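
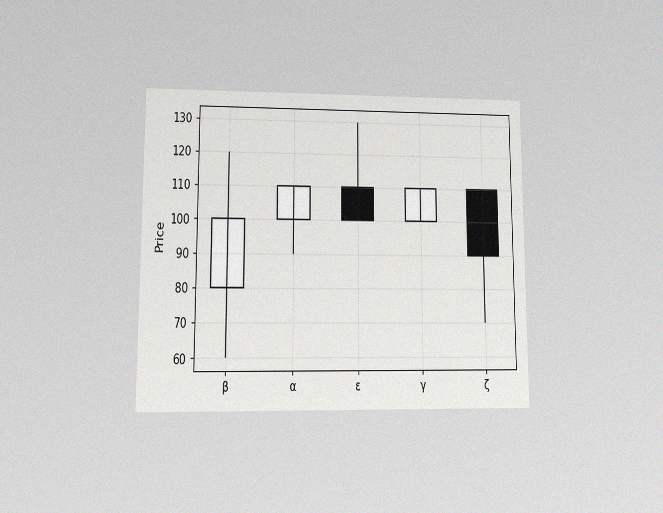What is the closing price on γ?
The chart is viewed at a slight angle, with some photo noise. The γ candle closes at 110.

110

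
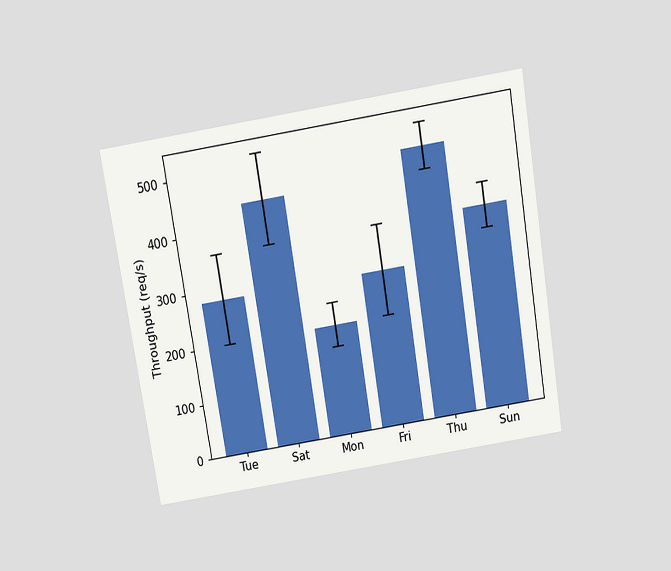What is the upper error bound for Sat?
520req/s

The chart is tilted about 9° counter-clockwise and viewed slightly from above. The Sat bar's upper whisker reaches 520req/s.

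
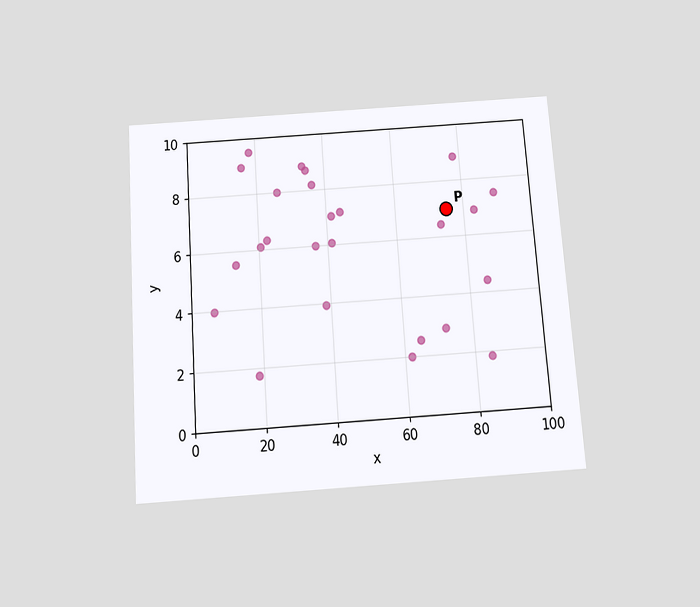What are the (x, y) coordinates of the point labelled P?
The chart is tilted about 4° counter-clockwise and viewed slightly from below. Following the gridlines from P to each axis, P sits at (75, 7).

(75, 7)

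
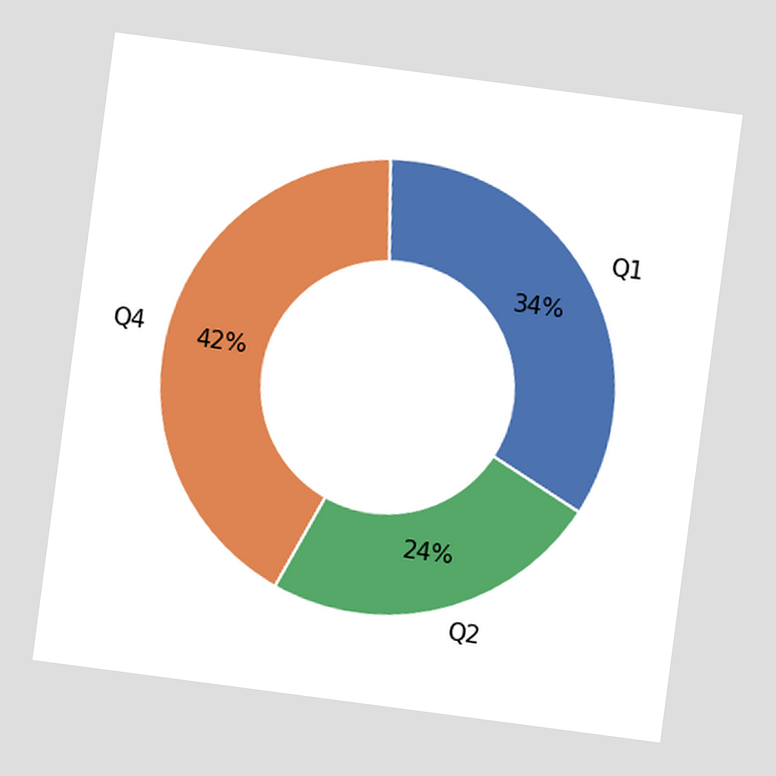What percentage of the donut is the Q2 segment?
24%

The chart is tilted about 8° clockwise. The Q2 segment takes up 24% of the ring.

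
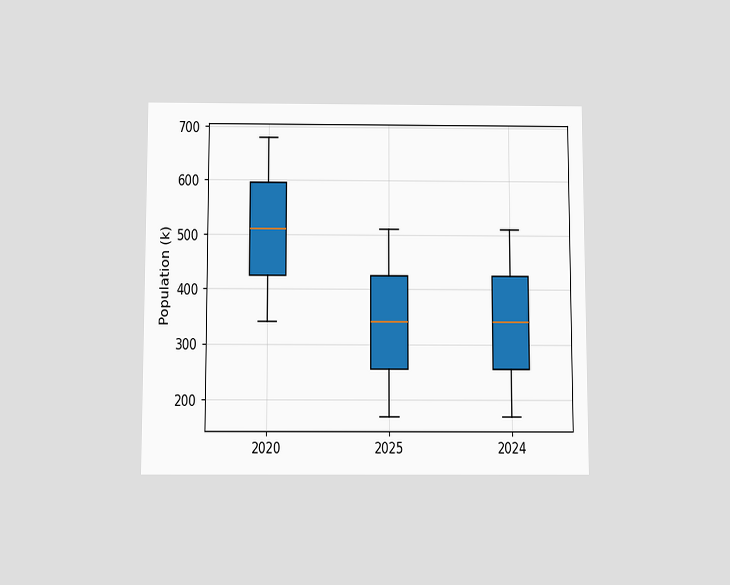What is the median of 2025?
340k

The chart is viewed slightly from below. The median line in the 2025 box sits at 340k.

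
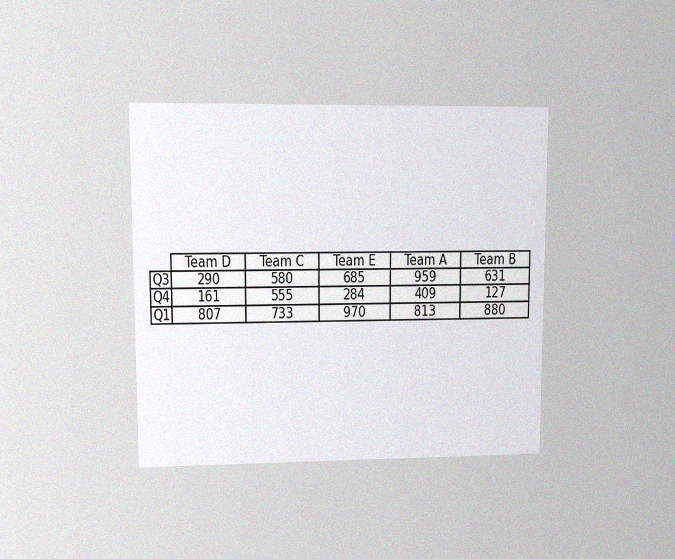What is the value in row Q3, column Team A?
The chart is viewed at a slight angle, with some photo noise. The (Q3, Team A) cell reads 959.

959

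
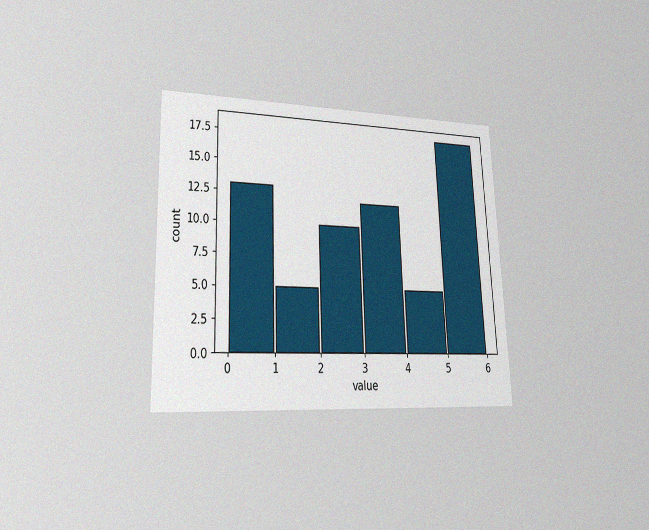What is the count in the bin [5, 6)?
18

The chart is tilted about 2° counter-clockwise and viewed at a slight angle, with some photo noise. The [5, 6) bin has height 18.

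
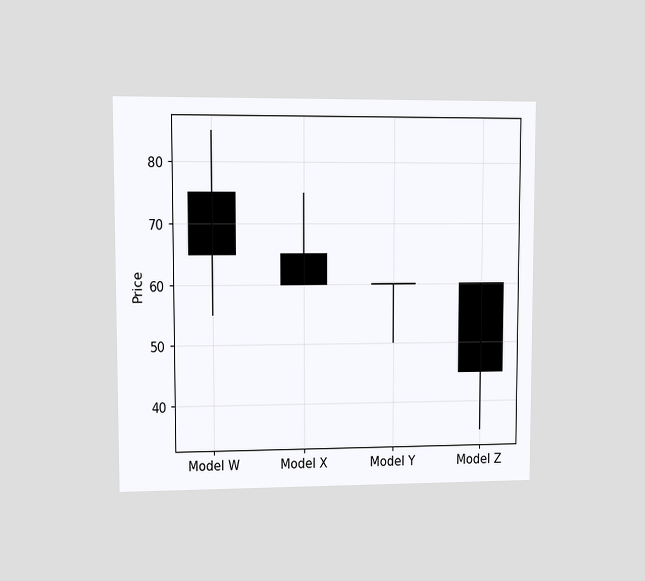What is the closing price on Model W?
The chart is viewed at a slight angle. The Model W candle closes at 65.

65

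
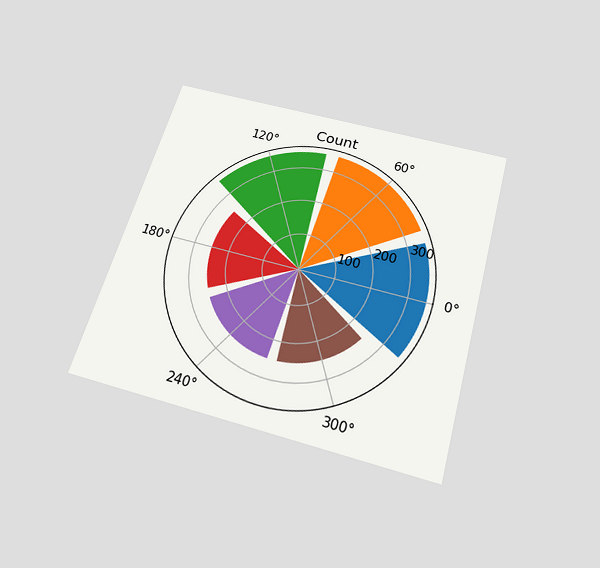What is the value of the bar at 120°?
350

The chart is tilted about 16° clockwise and viewed slightly from below. The bar at 120° reaches 350 on the radial axis.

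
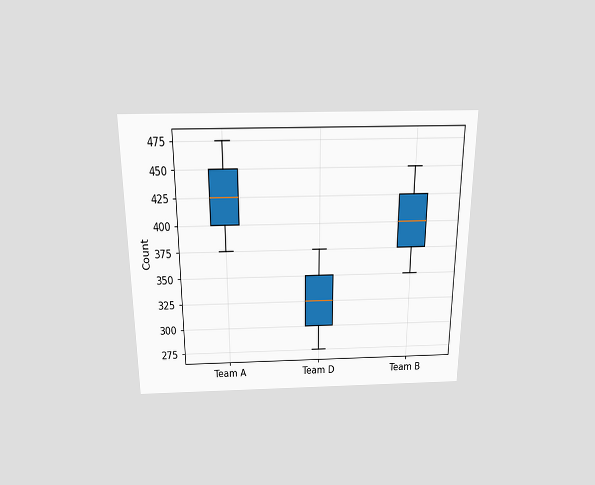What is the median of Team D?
The chart is viewed slightly from above. The median line in the Team D box sits at 325.

325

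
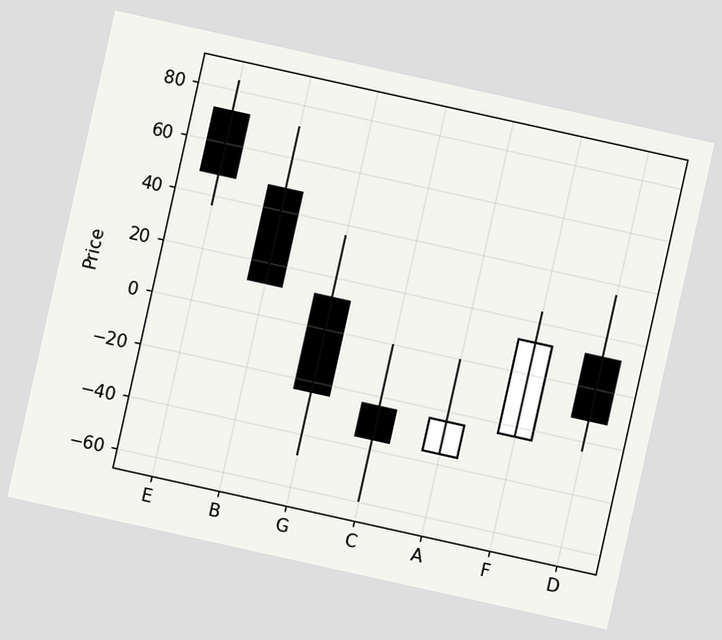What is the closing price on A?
-24

The chart is tilted about 12° clockwise. The A candle closes at -24.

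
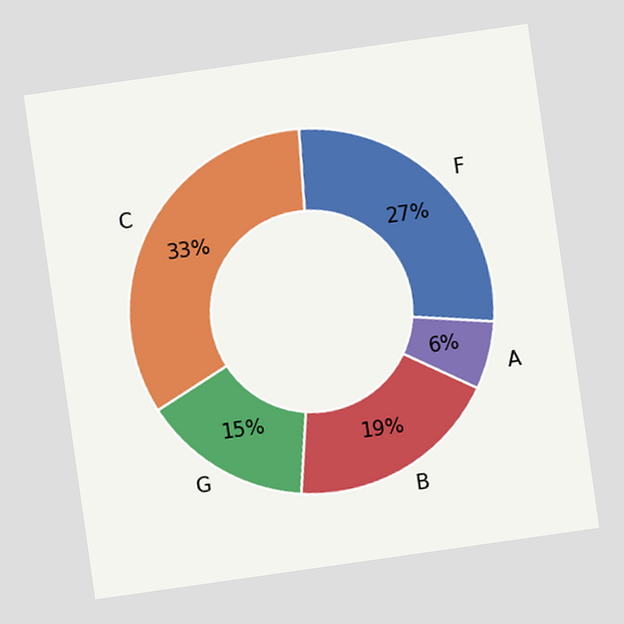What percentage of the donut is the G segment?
The chart is tilted about 8° counter-clockwise. The G segment takes up 15% of the ring.

15%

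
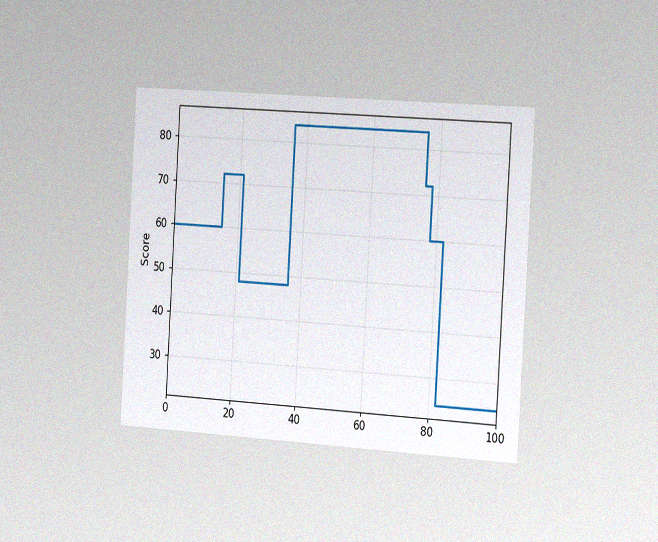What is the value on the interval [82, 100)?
24

The chart is tilted about 3° clockwise and viewed slightly from the right, with some photo noise. On [82, 100) the step sits at 24.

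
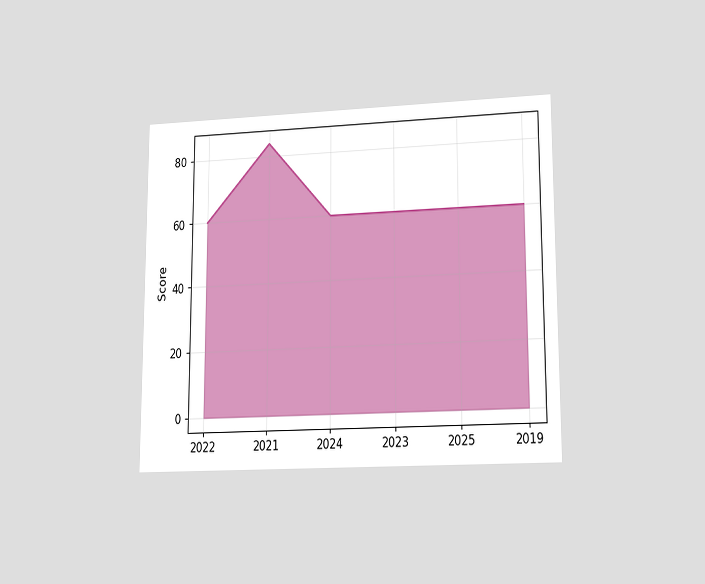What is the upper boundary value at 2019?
60

The chart is viewed at a slight angle. At 2019 the upper boundary is at 60.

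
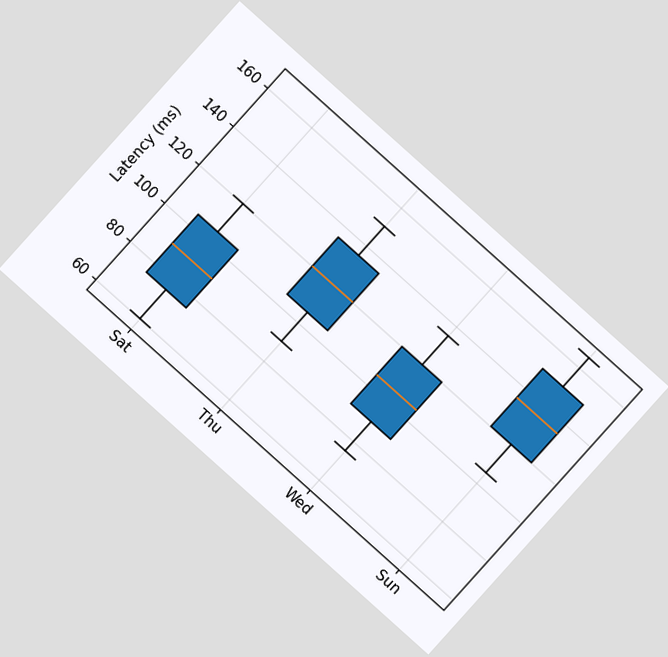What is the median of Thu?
The chart is tilted about 42° clockwise. The median line in the Thu box sits at 120ms.

120ms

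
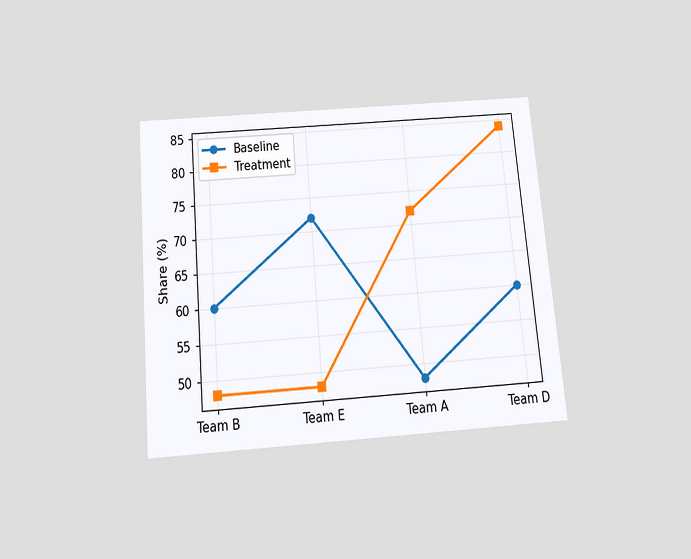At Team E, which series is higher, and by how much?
The chart is tilted about 5° counter-clockwise and viewed slightly from below. At Team E, Baseline sits above the other line by 24%.

Baseline, by 24%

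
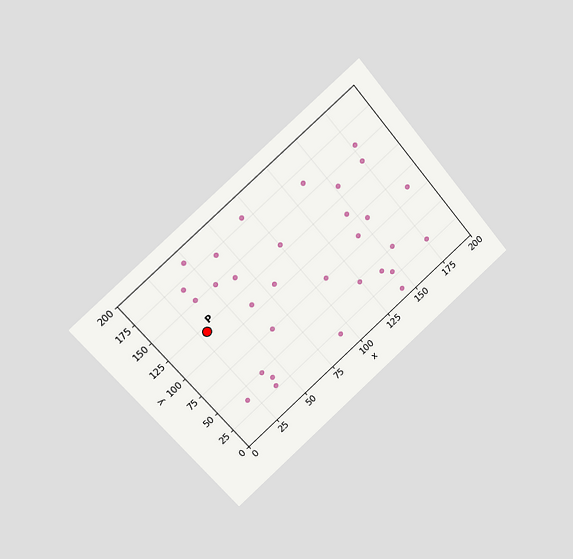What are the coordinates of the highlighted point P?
The chart is tilted about 40° counter-clockwise and viewed slightly from the left. Following the gridlines from P to each axis, P sits at (30, 120).

(30, 120)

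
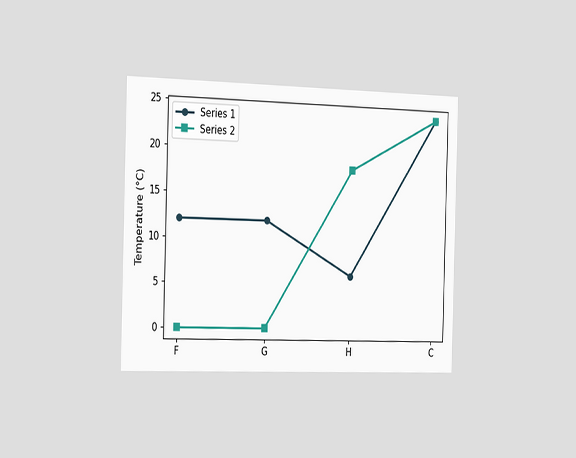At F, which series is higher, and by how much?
Series 1, by 12°C

The chart is viewed slightly from the left. At F, Series 1 sits above the other line by 12°C.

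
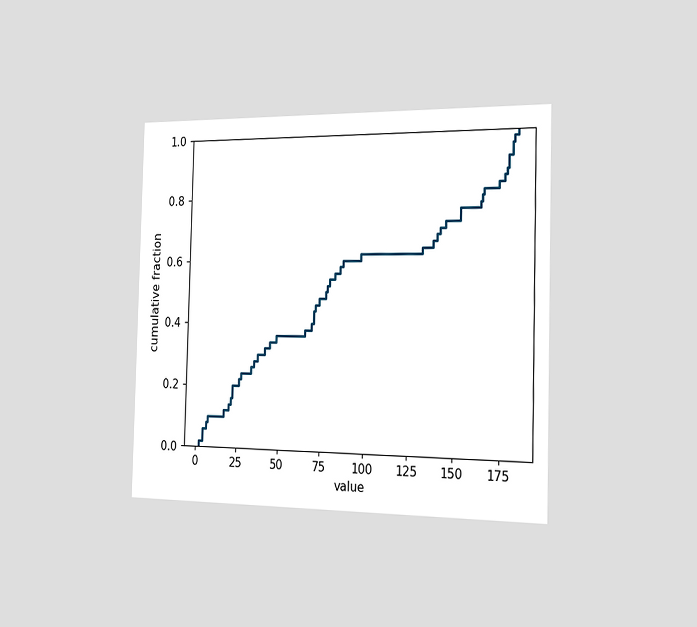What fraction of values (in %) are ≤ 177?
86%

The chart is viewed slightly from the right. At x=177 the ECDF step is at 86%.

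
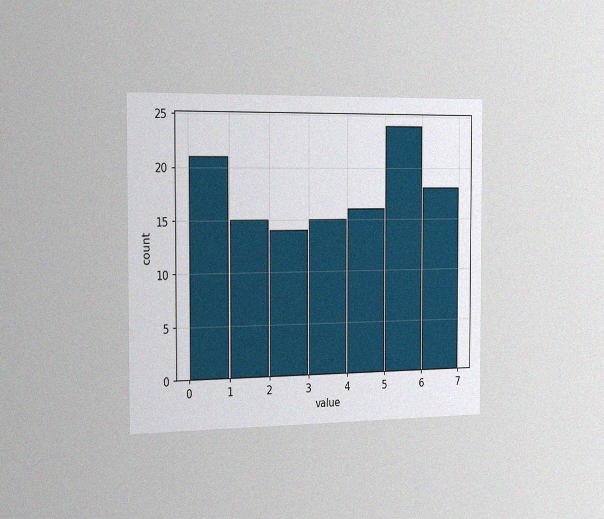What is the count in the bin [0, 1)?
21

The chart is viewed slightly from the left, with some photo noise. The [0, 1) bin has height 21.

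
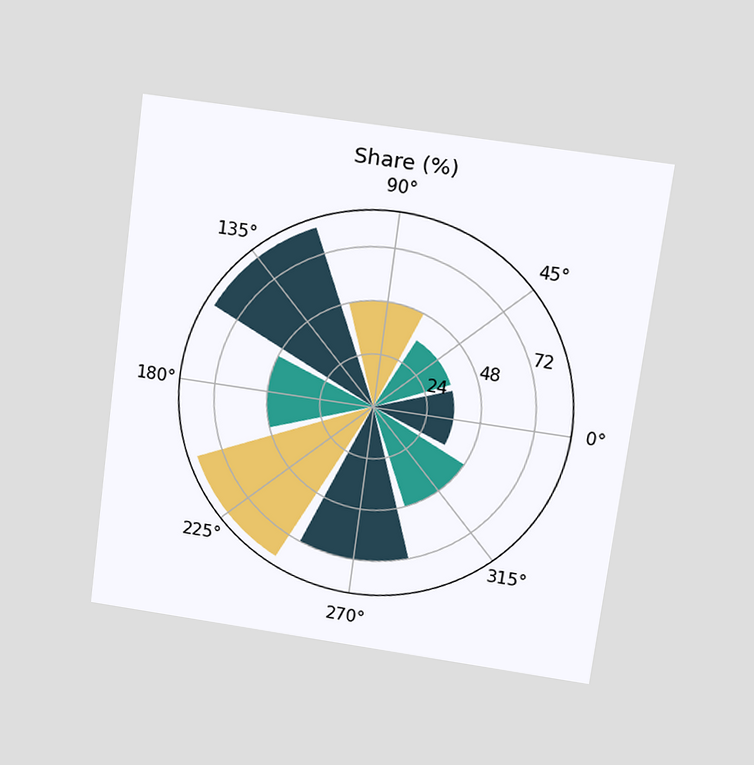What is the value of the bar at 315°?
The chart is tilted about 7° clockwise and viewed slightly from above. The bar at 315° reaches 48% on the radial axis.

48%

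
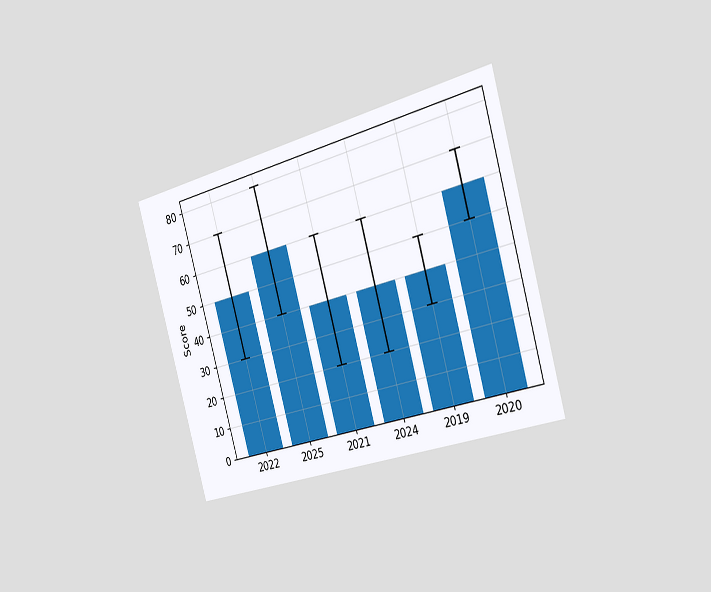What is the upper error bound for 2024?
60

The chart is tilted about 16° counter-clockwise and viewed slightly from the right. The 2024 bar's upper whisker reaches 60.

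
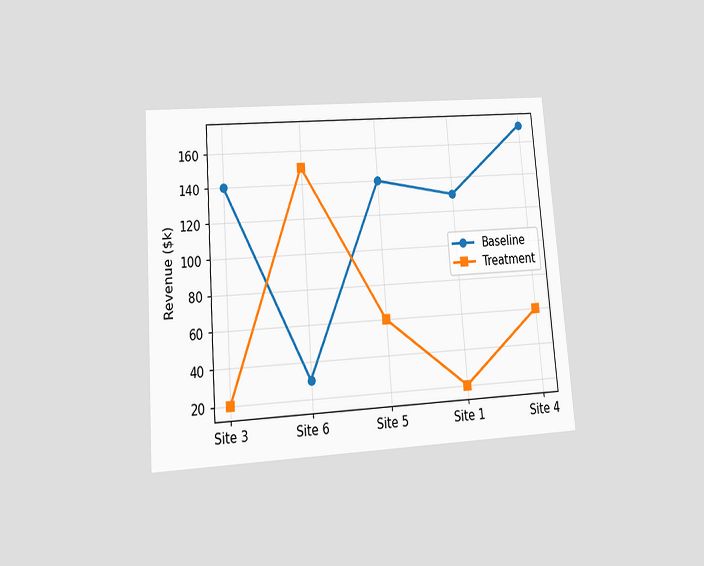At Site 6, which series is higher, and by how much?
The chart is tilted about 4° counter-clockwise and viewed at a slight angle. At Site 6, Treatment sits above the other line by $120k.

Treatment, by $120k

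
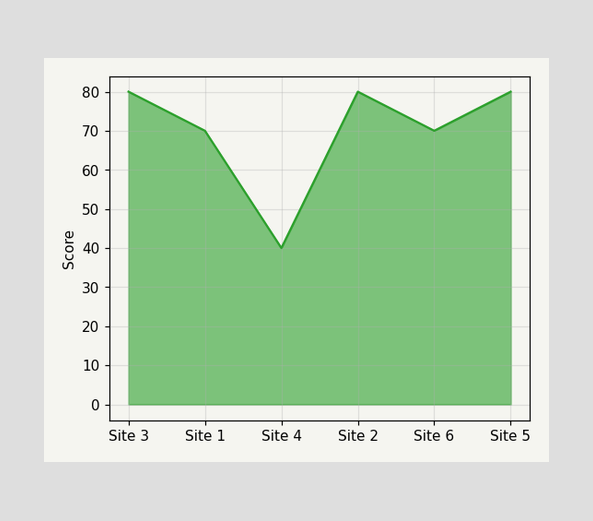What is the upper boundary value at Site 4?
40

At Site 4 the upper boundary is at 40.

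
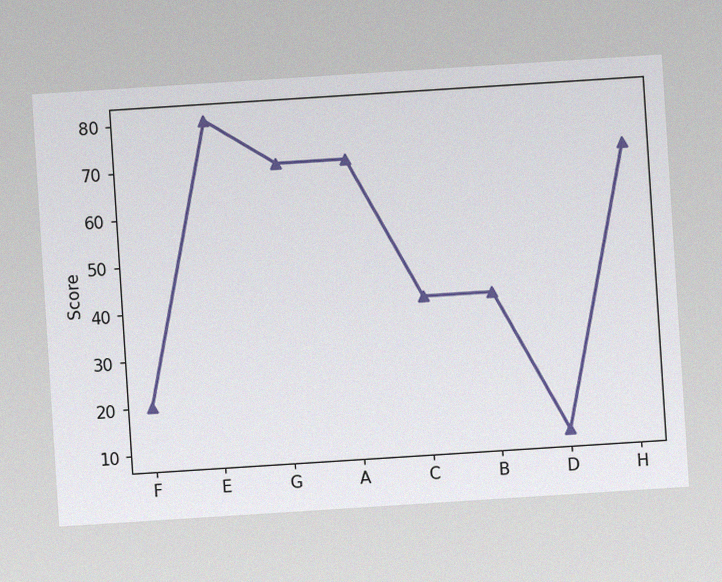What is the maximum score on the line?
80

The chart is tilted about 4° counter-clockwise, with some photo noise. The highest point is at E, and reading across to the y-axis gives 80.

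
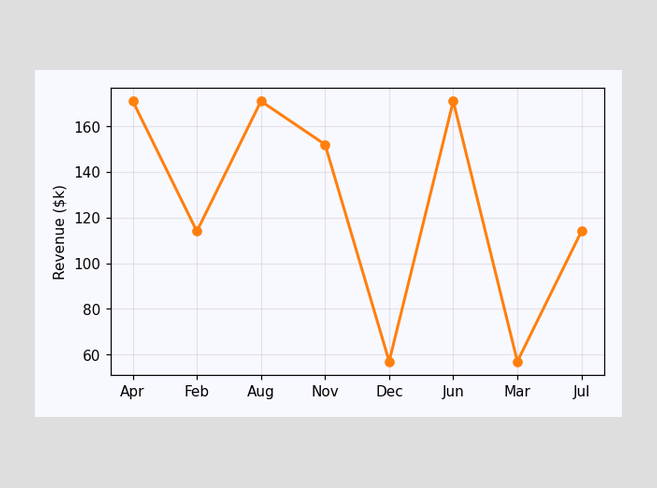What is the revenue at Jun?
At Jun, the line is at $171k.

$171k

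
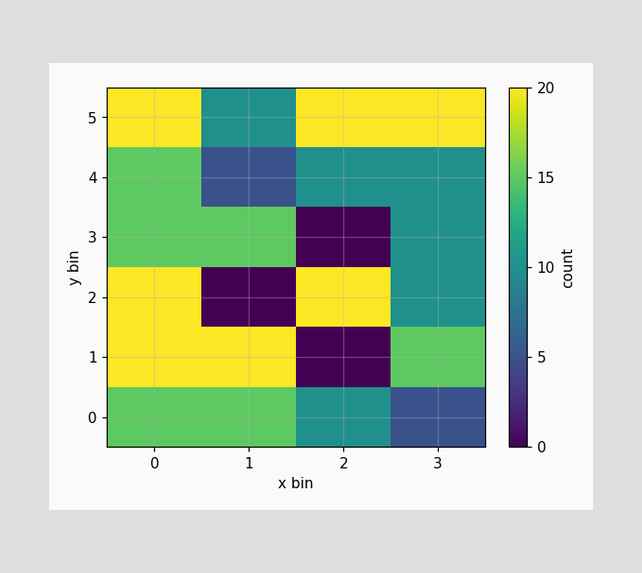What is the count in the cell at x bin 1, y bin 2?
0

Matching the cell (1, 2) against the colorbar gives 0.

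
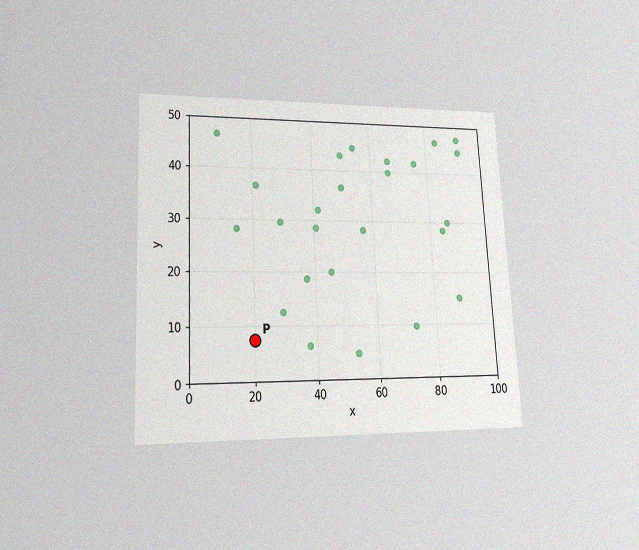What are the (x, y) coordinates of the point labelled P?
(20, 7.5)

The chart is tilted about 3° counter-clockwise and viewed at a slight angle, with some photo noise. Following the gridlines from P to each axis, P sits at (20, 7.5).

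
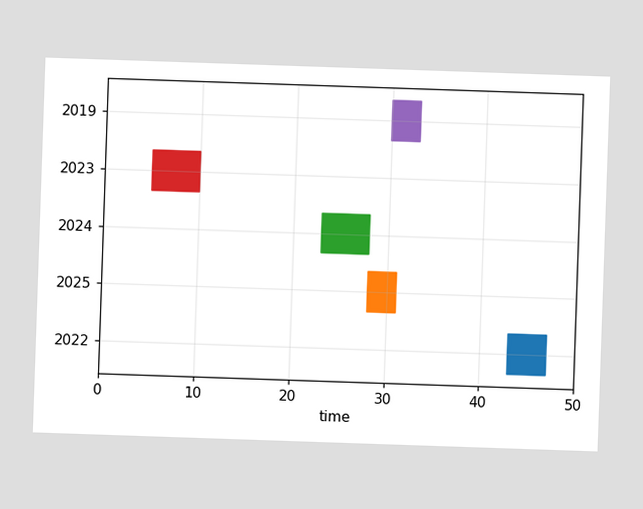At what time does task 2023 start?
5

The 2023 bar begins at t=5.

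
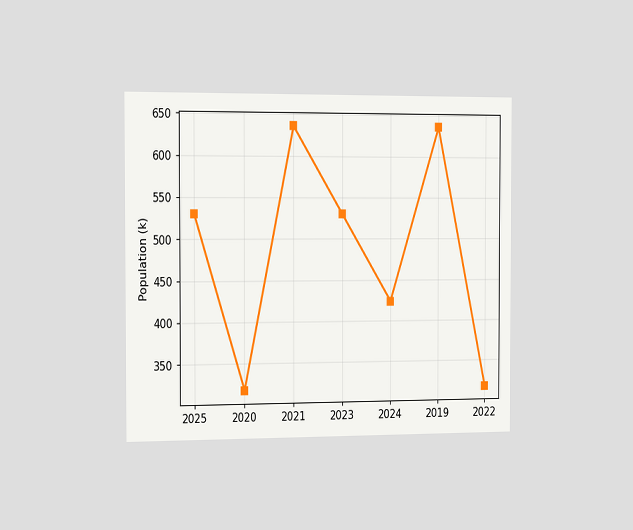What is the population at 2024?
424k

The chart is viewed slightly from the left. At 2024, the line is at 424k.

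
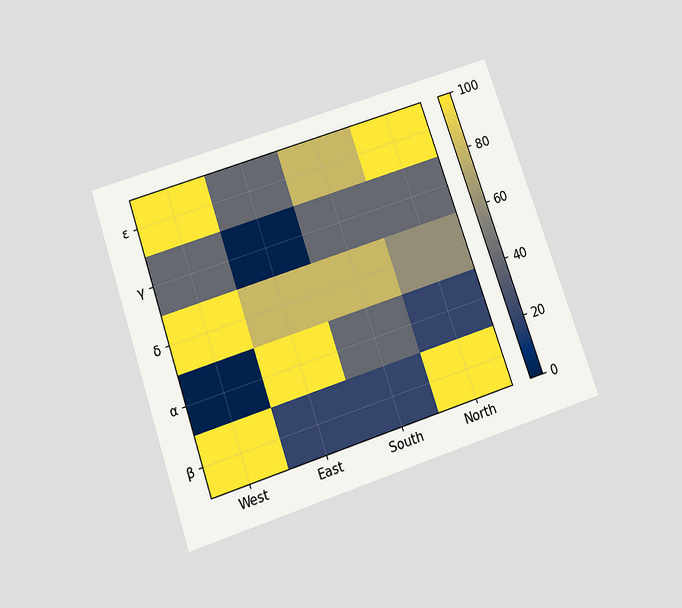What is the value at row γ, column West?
40

The chart is tilted about 19° counter-clockwise and viewed slightly from below. Matching cell (γ, West) against the colorbar gives 40.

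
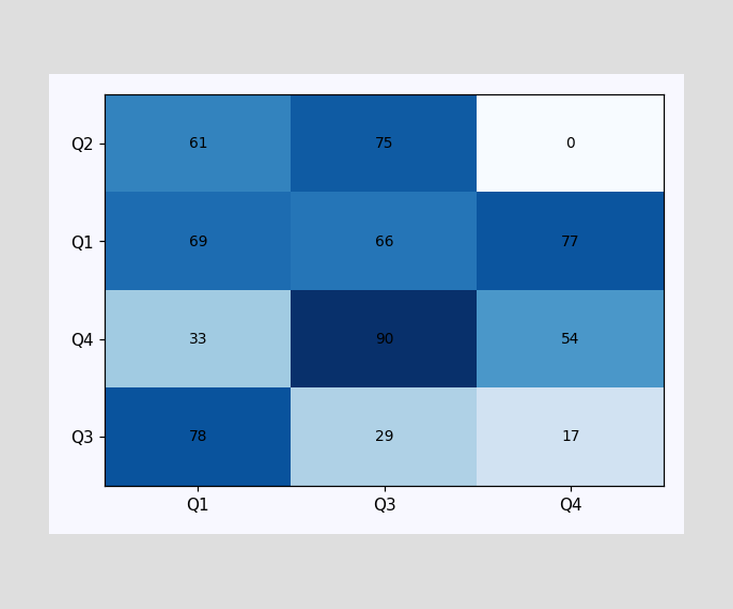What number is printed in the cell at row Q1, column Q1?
The (Q1, Q1) cell reads 69.

69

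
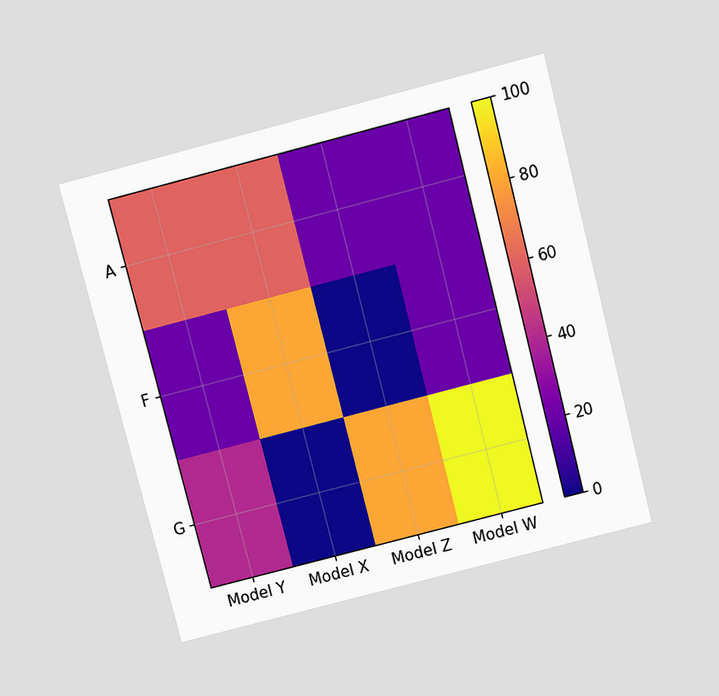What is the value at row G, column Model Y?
40

The chart is tilted about 14° counter-clockwise and viewed slightly from above. Matching cell (G, Model Y) against the colorbar gives 40.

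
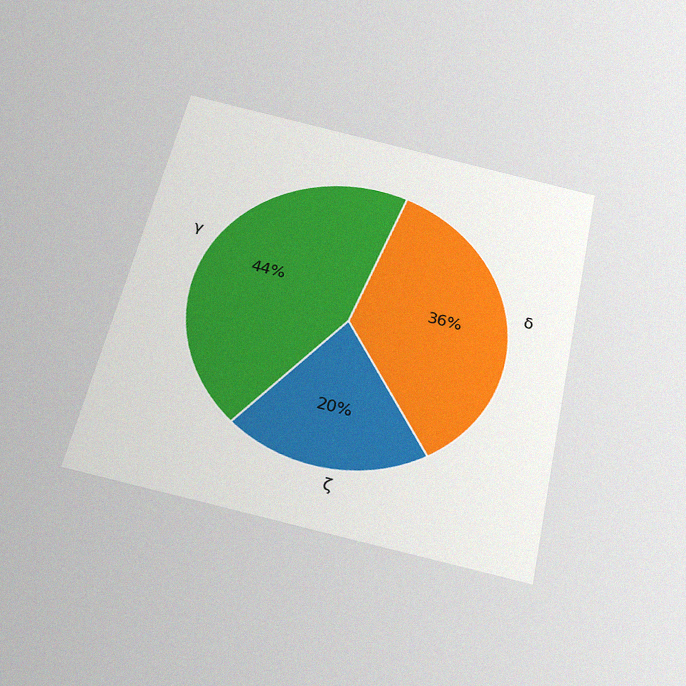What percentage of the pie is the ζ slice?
The chart is tilted about 12° clockwise and viewed slightly from below, with some photo noise. The ζ slice takes up 20% of the pie.

20%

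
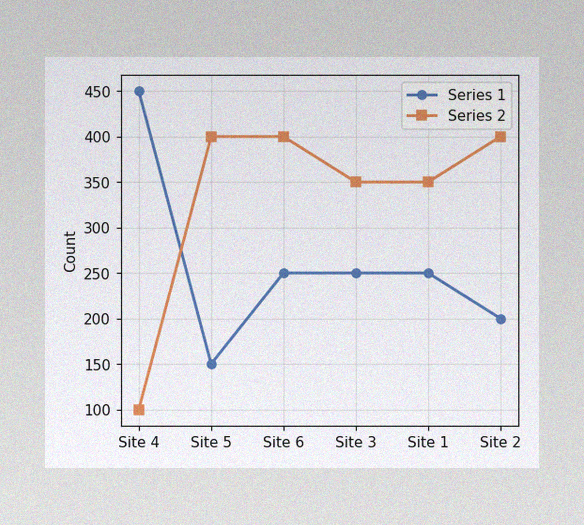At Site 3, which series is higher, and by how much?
The image has some photo noise and uneven lighting. At Site 3, Series 2 sits above the other line by 100.

Series 2, by 100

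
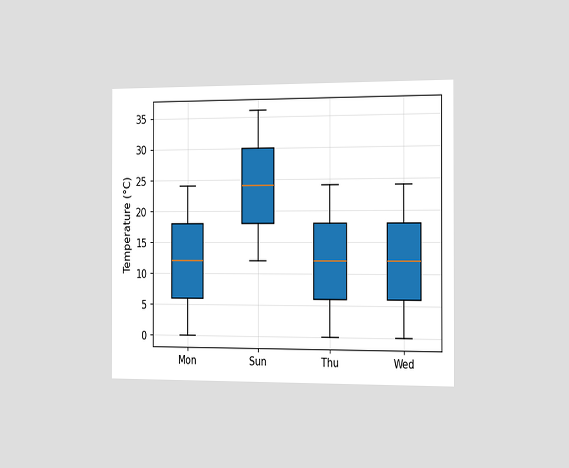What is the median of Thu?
The chart is viewed slightly from the right. The median line in the Thu box sits at 12°C.

12°C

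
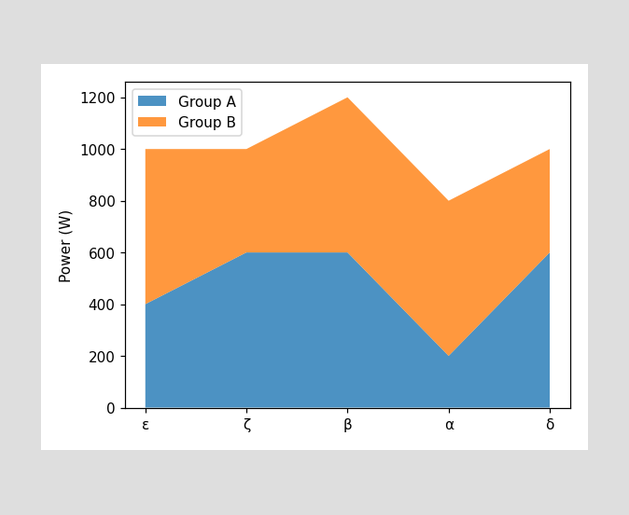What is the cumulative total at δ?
1000W

The stacked total at δ reaches 1000W.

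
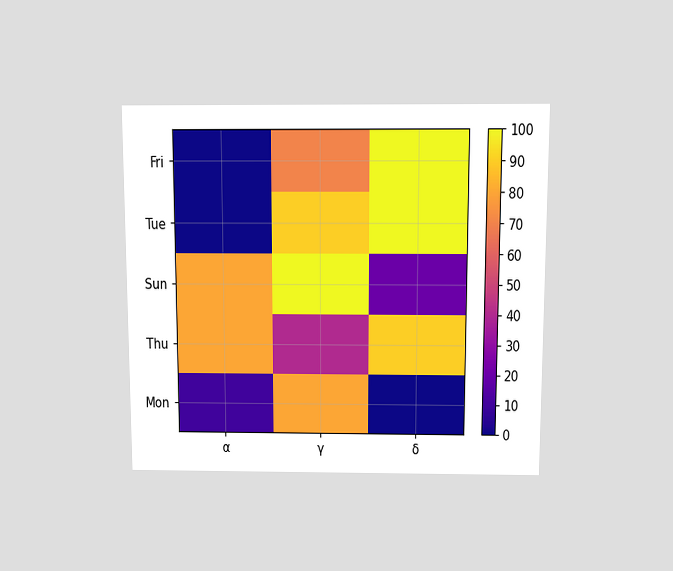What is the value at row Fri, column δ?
100

The chart is viewed slightly from above. Matching cell (Fri, δ) against the colorbar gives 100.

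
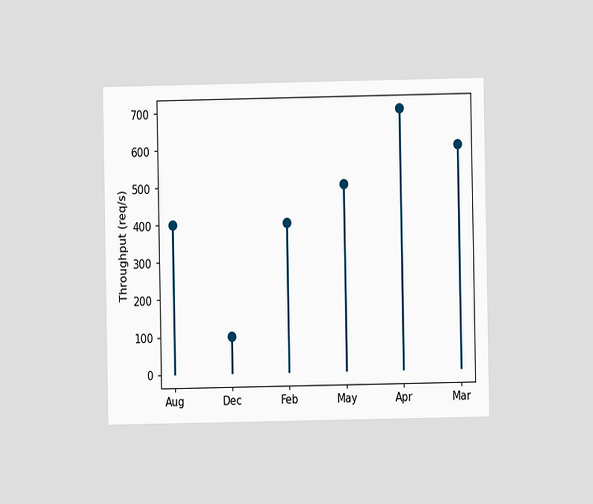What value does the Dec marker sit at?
The chart is viewed at a slight angle. The Dec marker sits at 100req/s.

100req/s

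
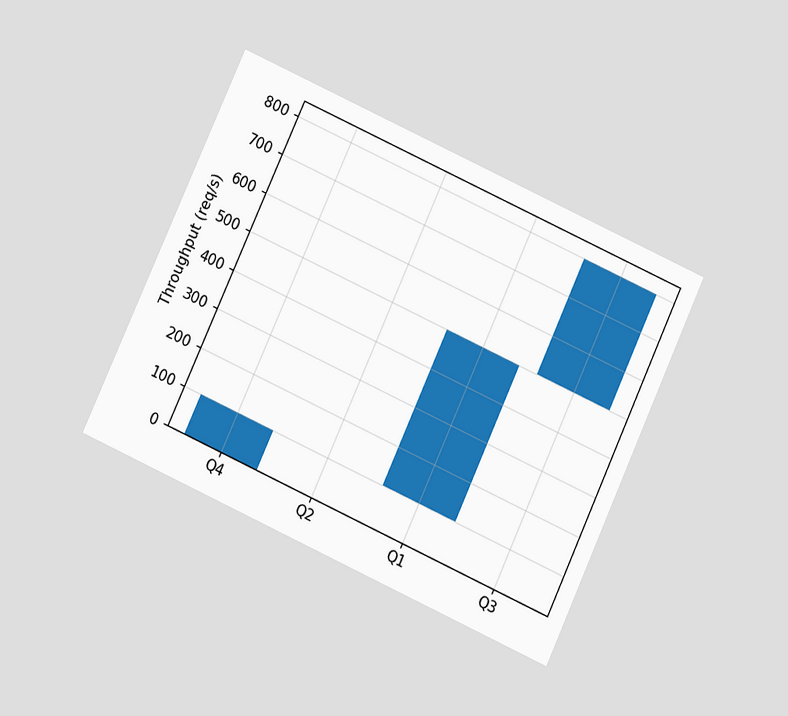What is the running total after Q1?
The chart is tilted about 24° clockwise and viewed slightly from below. After Q1 the running total reaches 500req/s.

500req/s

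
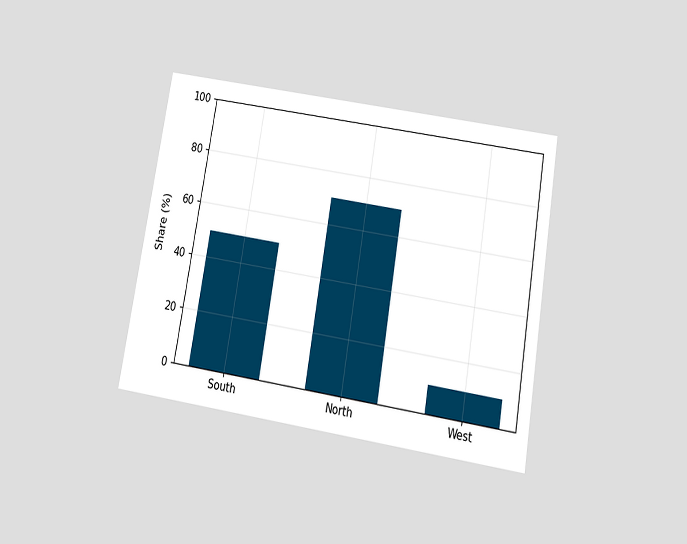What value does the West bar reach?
The chart is tilted about 10° clockwise and viewed slightly from below. Reading along the chart's y-axis, the West bar reaches 10%.

10%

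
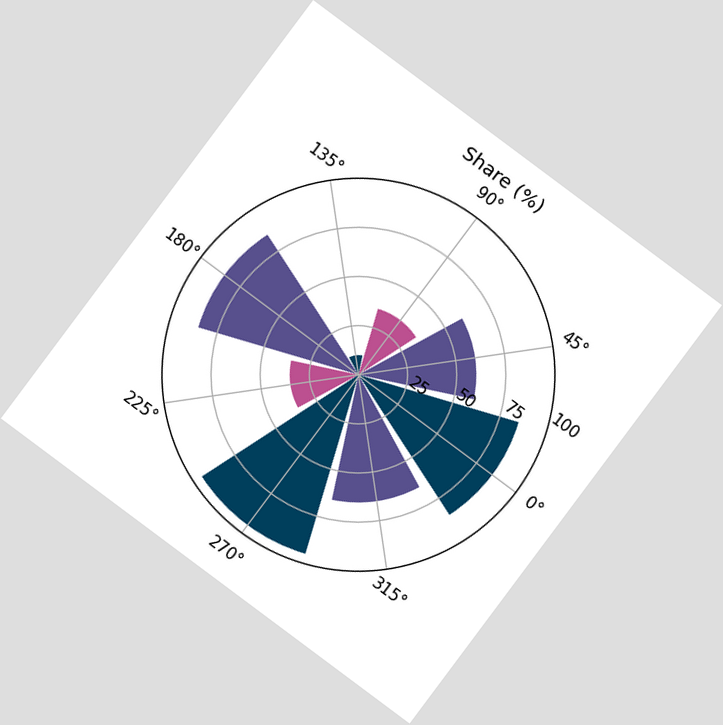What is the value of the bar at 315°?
65%

The chart is tilted about 37° clockwise. The bar at 315° reaches 65% on the radial axis.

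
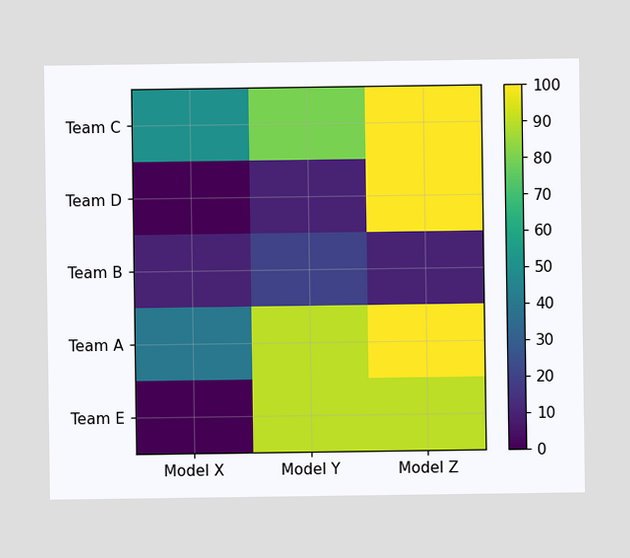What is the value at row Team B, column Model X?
Matching cell (Team B, Model X) against the colorbar gives 10.

10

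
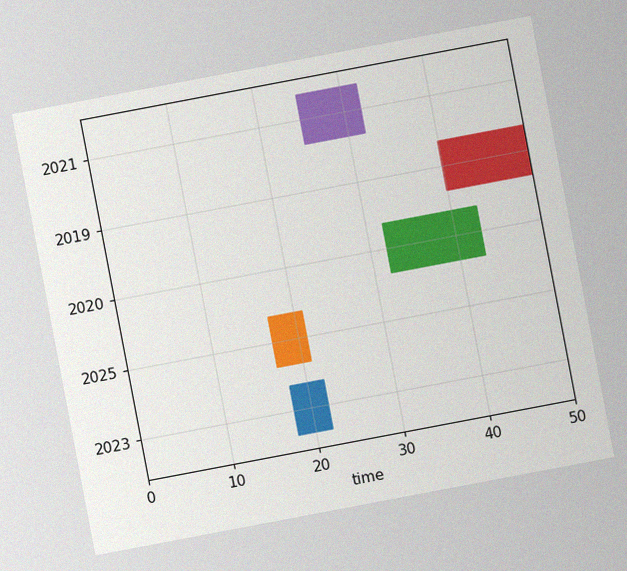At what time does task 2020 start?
32

The chart is tilted about 11° counter-clockwise, with some photo noise. The 2020 bar begins at t=32.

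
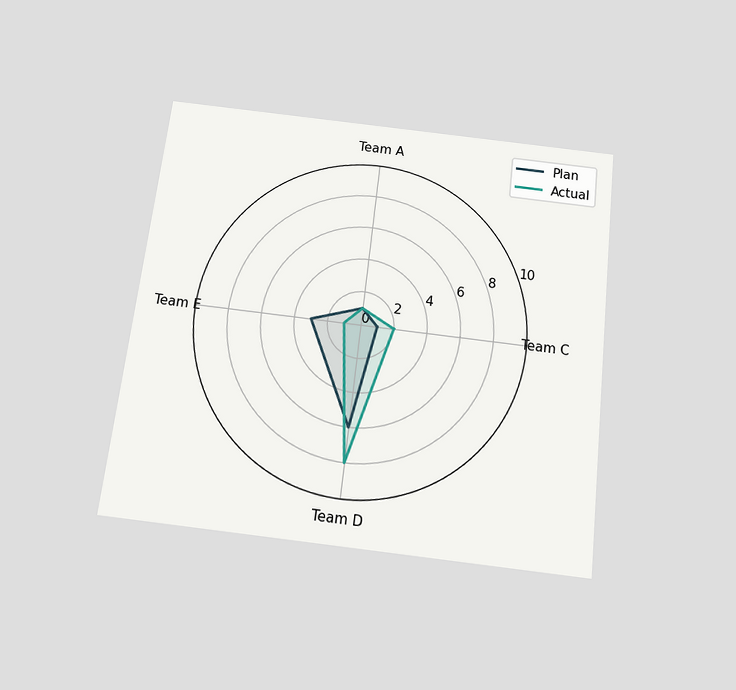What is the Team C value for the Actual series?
The chart is tilted about 7° clockwise and viewed slightly from below. On the Team C axis, Actual reaches 2.

2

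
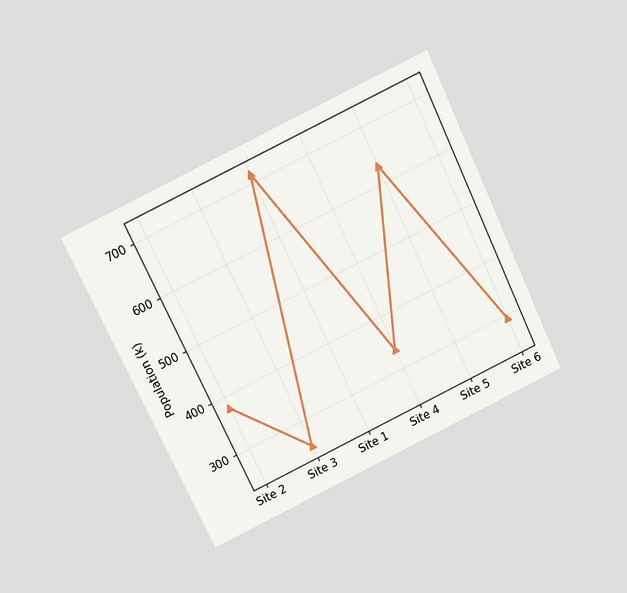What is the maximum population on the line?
The chart is tilted about 26° counter-clockwise and viewed slightly from above. The highest point is at Site 1, and reading across to the y-axis gives 714k.

714k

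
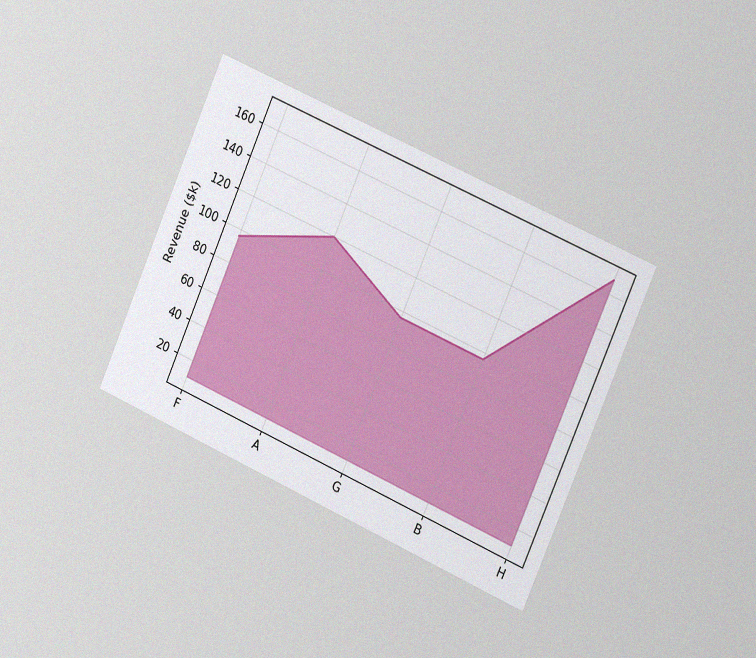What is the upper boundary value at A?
The chart is tilted about 24° clockwise and viewed slightly from the right, with some photo noise. At A the upper boundary is at $120k.

$120k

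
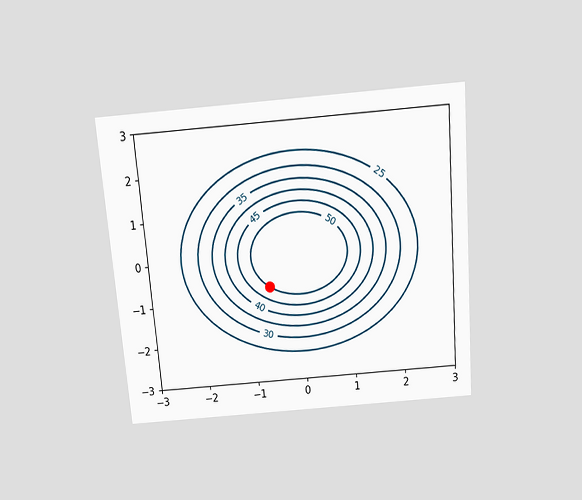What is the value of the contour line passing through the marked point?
50

The chart is tilted about 5° counter-clockwise and viewed slightly from above. The marked point sits on the contour labelled 50.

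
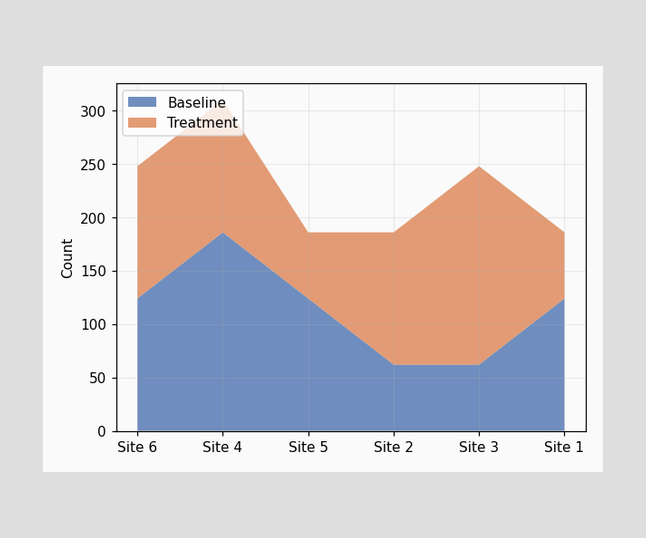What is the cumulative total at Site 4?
The stacked total at Site 4 reaches 310.

310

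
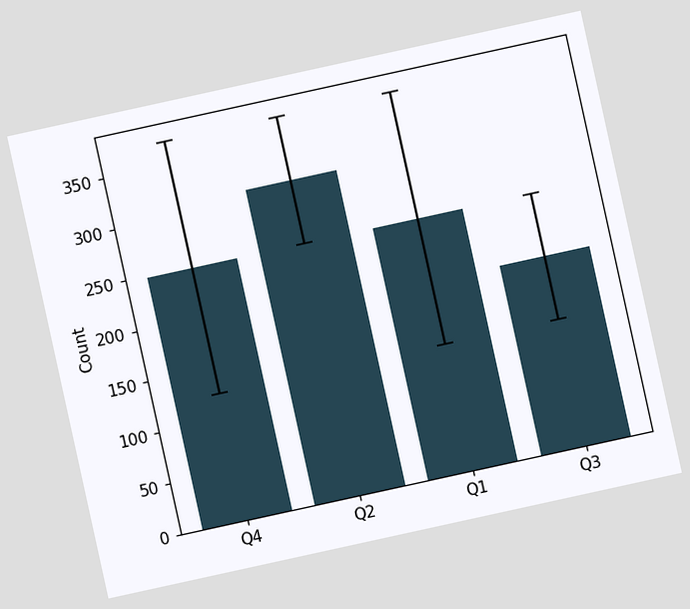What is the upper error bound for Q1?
The chart is tilted about 12° counter-clockwise. The Q1 bar's upper whisker reaches 372.

372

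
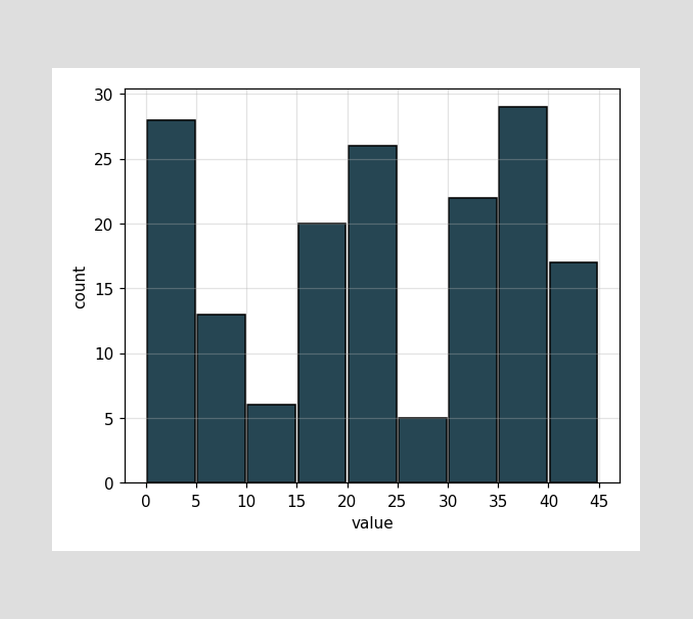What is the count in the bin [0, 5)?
The [0, 5) bin has height 28.

28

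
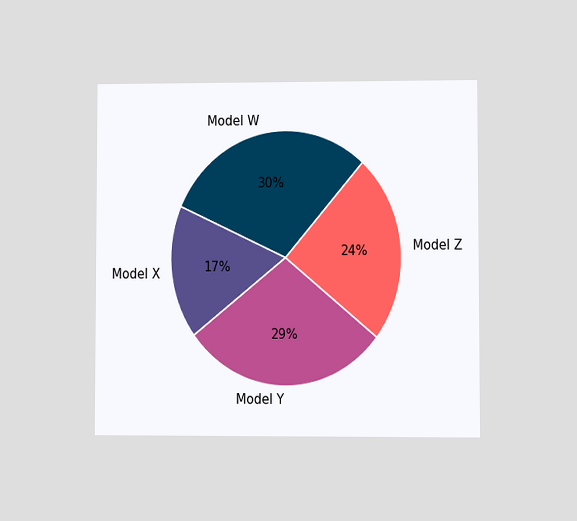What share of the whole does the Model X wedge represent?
The chart is viewed at a slight angle. The Model X slice takes up 17% of the pie.

17%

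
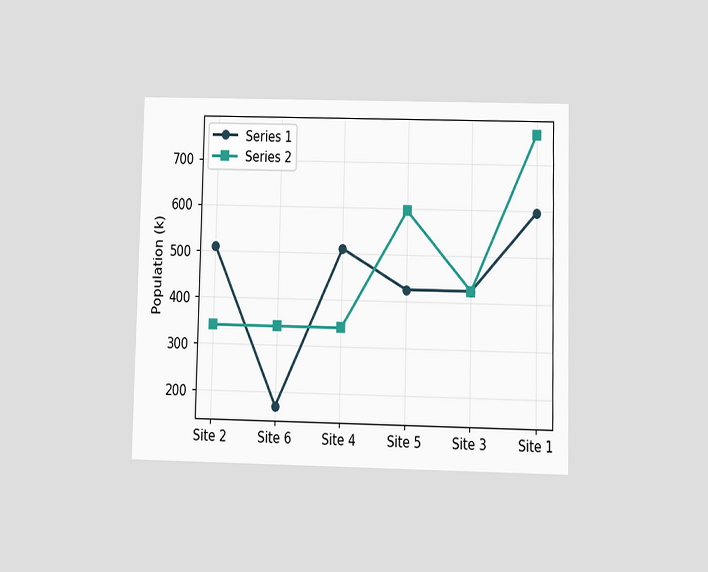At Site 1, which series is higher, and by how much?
Series 2, by 170k

The chart is viewed at a slight angle. At Site 1, Series 2 sits above the other line by 170k.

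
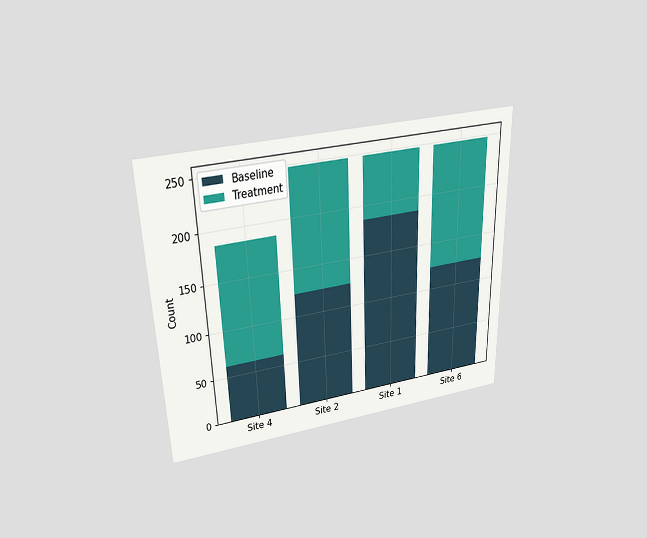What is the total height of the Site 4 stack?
186

The chart is viewed slightly from above. The Site 4 stack's top reaches 186 on the y-axis.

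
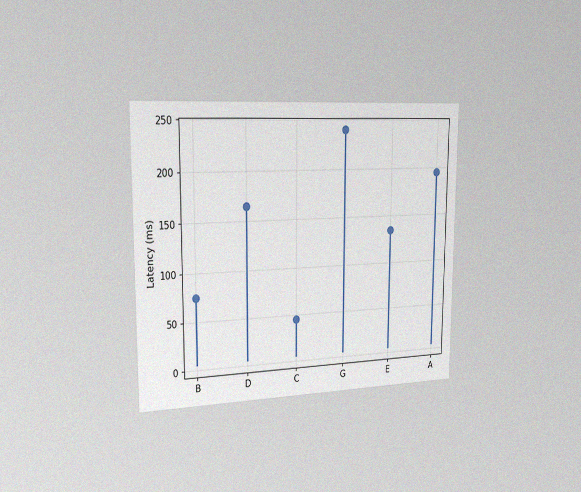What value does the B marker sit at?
The chart is viewed slightly from the left, with some photo noise. The B marker sits at 75ms.

75ms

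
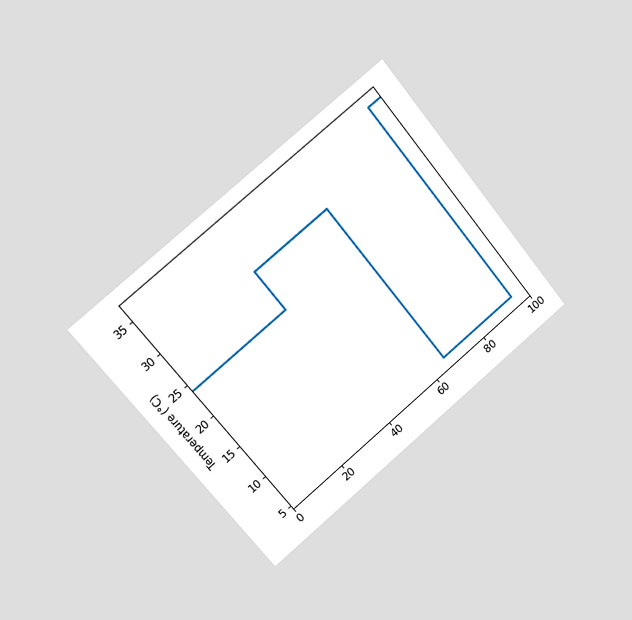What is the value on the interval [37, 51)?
The chart is tilted about 39° counter-clockwise and viewed slightly from the left. On [37, 51) the step sits at 30°C.

30°C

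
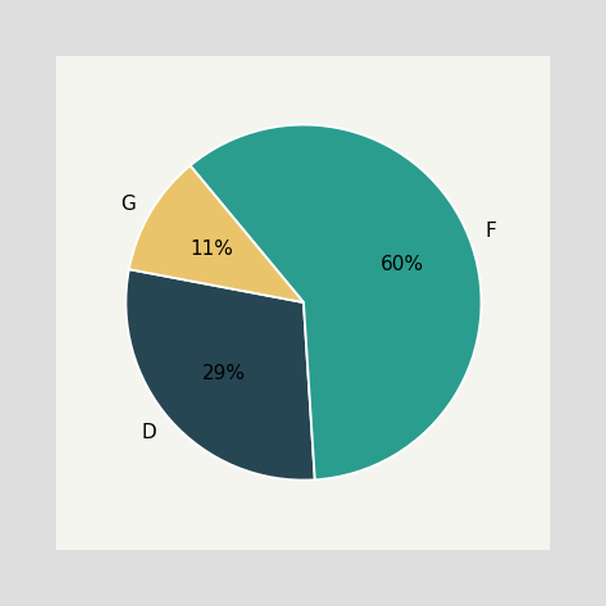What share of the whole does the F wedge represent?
60%

The F slice takes up 60% of the pie.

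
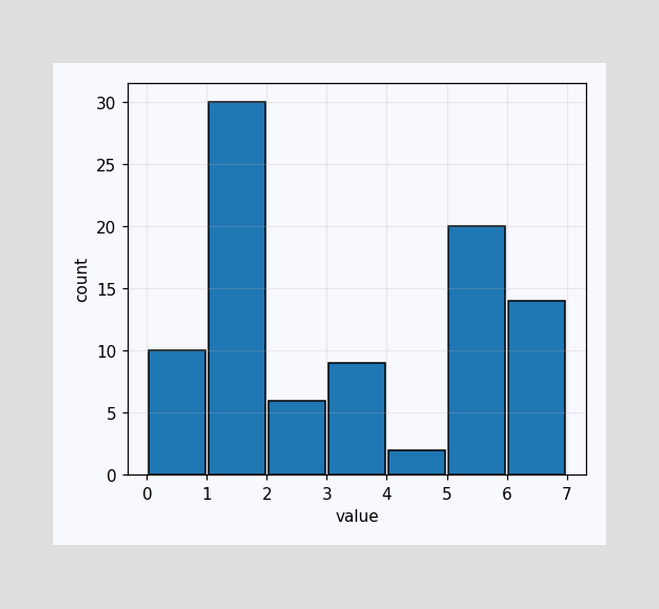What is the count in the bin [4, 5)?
The [4, 5) bin has height 2.

2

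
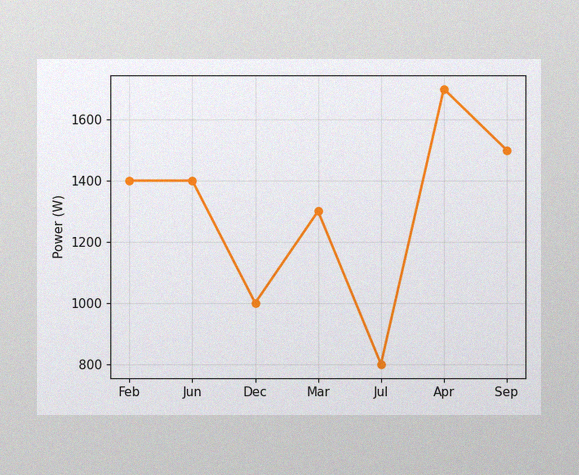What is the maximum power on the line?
1700W

The image has some photo noise and uneven lighting. The highest point is at Apr, and reading across to the y-axis gives 1700W.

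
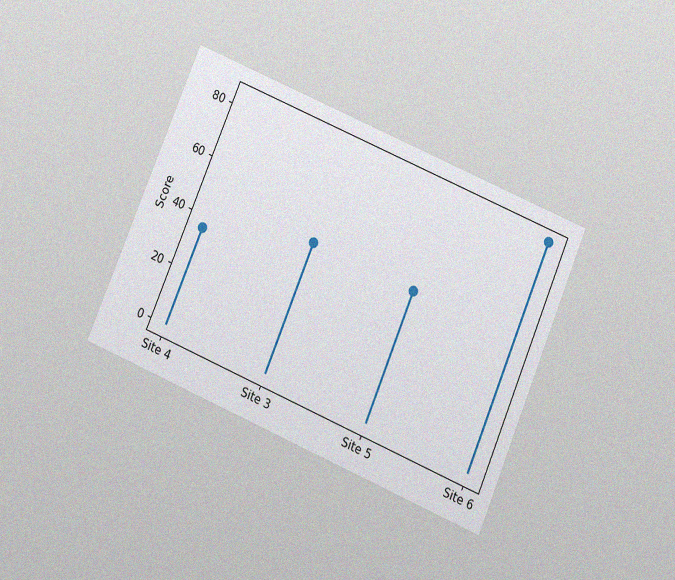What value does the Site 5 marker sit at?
The chart is tilted about 23° clockwise and viewed slightly from below, with some photo noise. The Site 5 marker sits at 48.

48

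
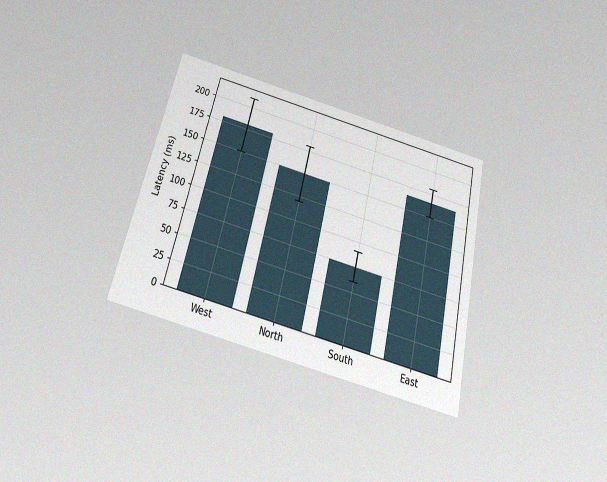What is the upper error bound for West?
The chart is tilted about 13° clockwise and viewed slightly from below, with some photo noise. The West bar's upper whisker reaches 210ms.

210ms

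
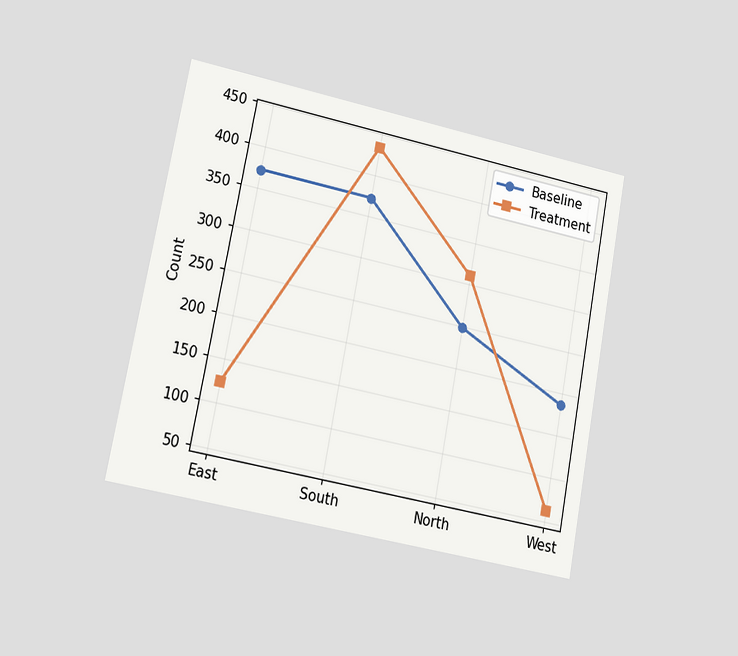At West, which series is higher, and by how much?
Baseline, by 124

The chart is tilted about 11° clockwise and viewed at a slight angle. At West, Baseline sits above the other line by 124.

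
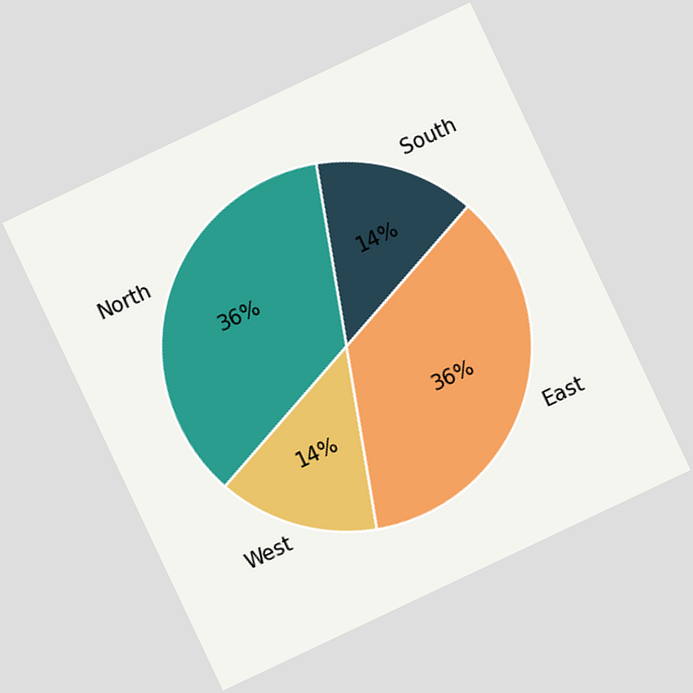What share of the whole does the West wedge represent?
14%

The chart is tilted about 25° counter-clockwise. The West slice takes up 14% of the pie.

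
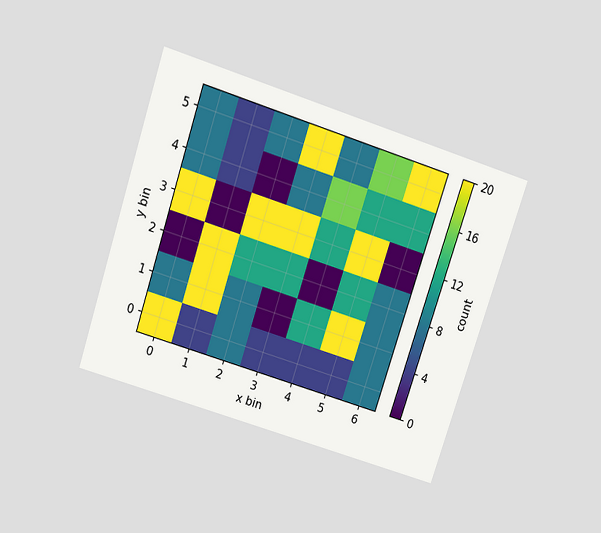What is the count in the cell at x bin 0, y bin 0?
The chart is tilted about 18° clockwise and viewed slightly from above. Matching the cell (0, 0) against the colorbar gives 20.

20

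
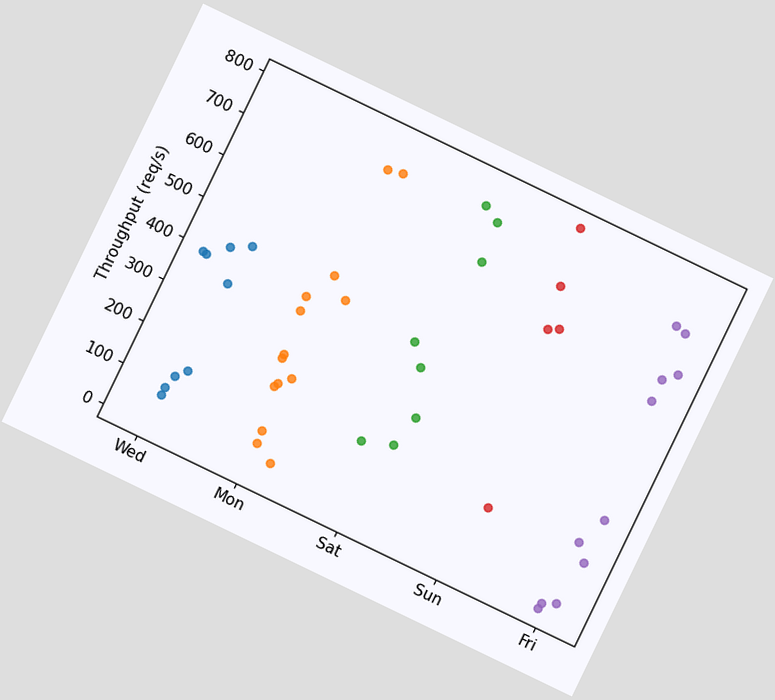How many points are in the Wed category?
9

The chart is tilted about 26° clockwise. Counting the markers in the Wed column gives 9.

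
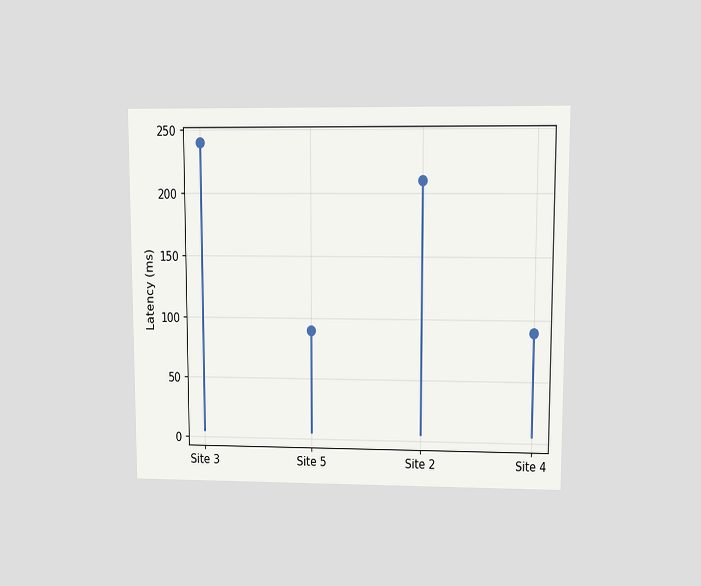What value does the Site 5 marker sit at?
90ms

The chart is viewed at a slight angle. The Site 5 marker sits at 90ms.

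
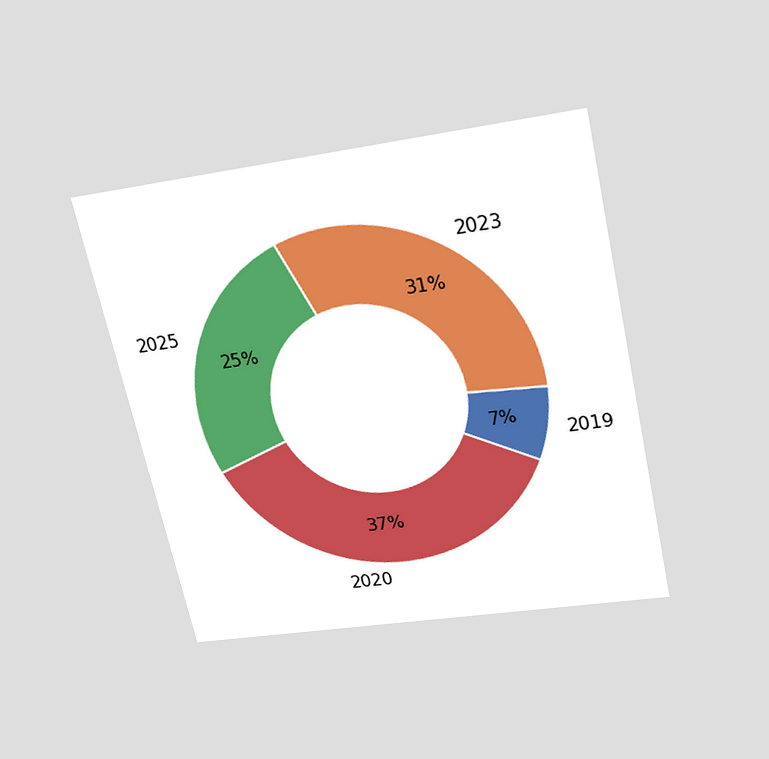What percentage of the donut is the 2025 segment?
The chart is tilted about 12° counter-clockwise and viewed slightly from above. The 2025 segment takes up 25% of the ring.

25%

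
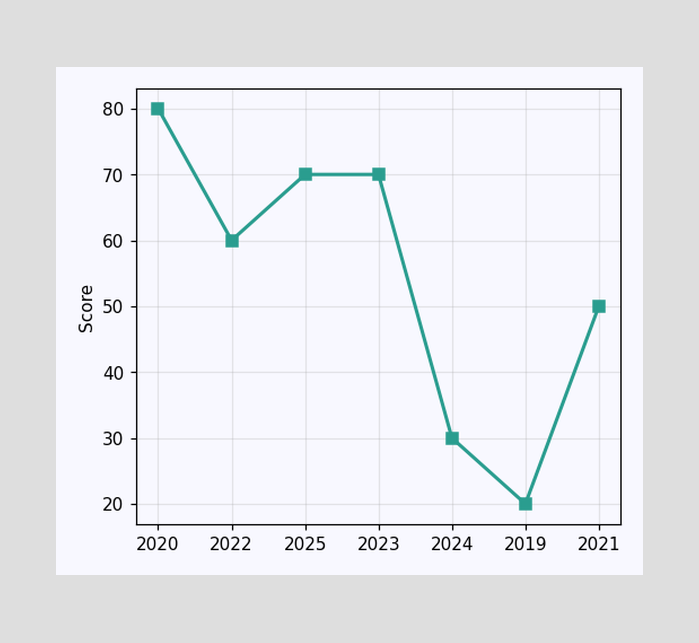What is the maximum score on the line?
80

The highest point is at 2020, and reading across to the y-axis gives 80.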